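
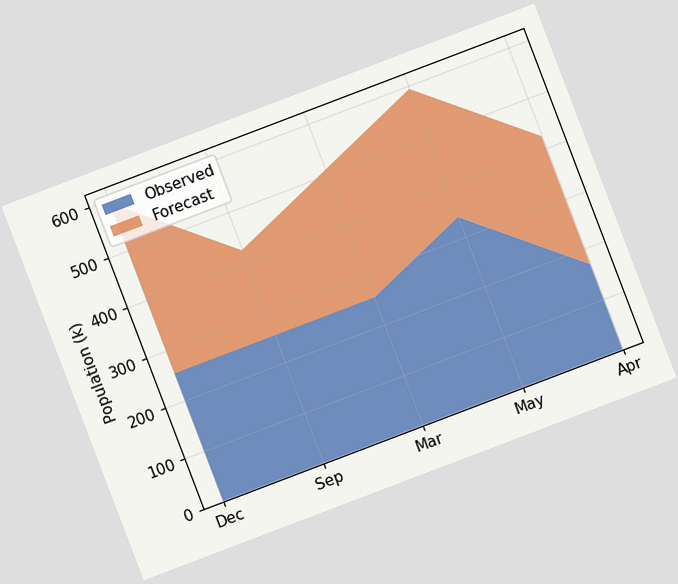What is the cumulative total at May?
595k

The chart is tilted about 21° counter-clockwise. The stacked total at May reaches 595k.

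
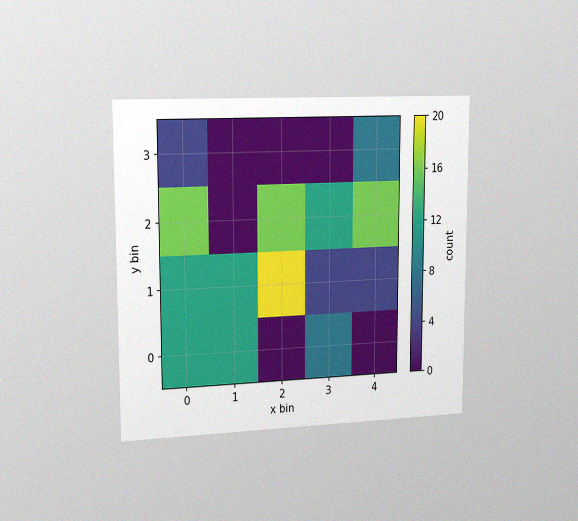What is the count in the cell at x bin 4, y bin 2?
16

The chart is viewed slightly from the left, with some photo noise. Matching the cell (4, 2) against the colorbar gives 16.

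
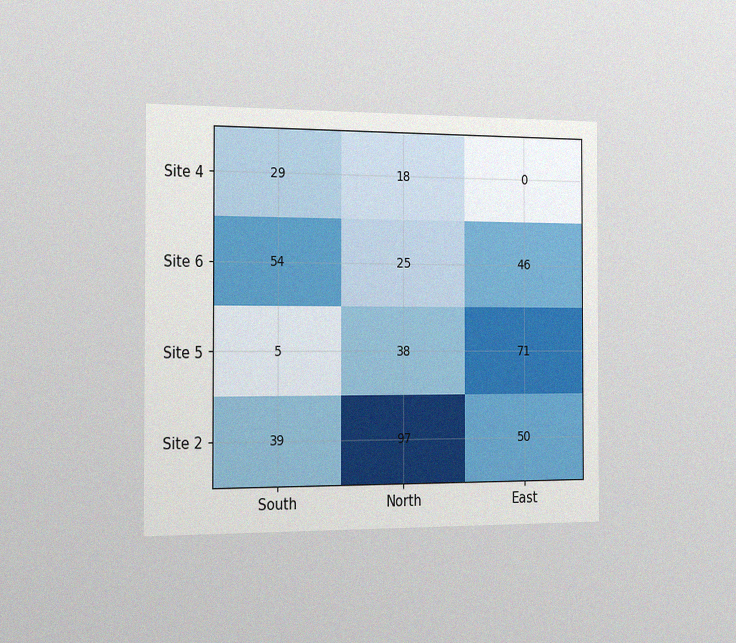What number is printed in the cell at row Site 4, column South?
29

The chart is viewed slightly from the left, with some photo noise. The (Site 4, South) cell reads 29.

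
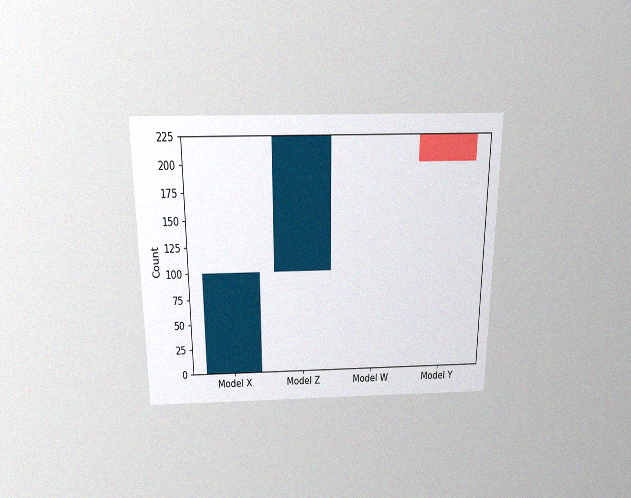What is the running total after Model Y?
200

The chart is viewed slightly from above, with some photo noise. After Model Y the running total reaches 200.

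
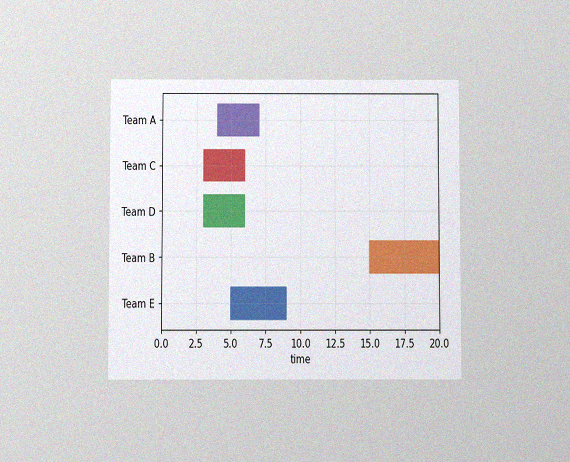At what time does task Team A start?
The chart is viewed at a slight angle, with some photo noise. The Team A bar begins at t=4.

4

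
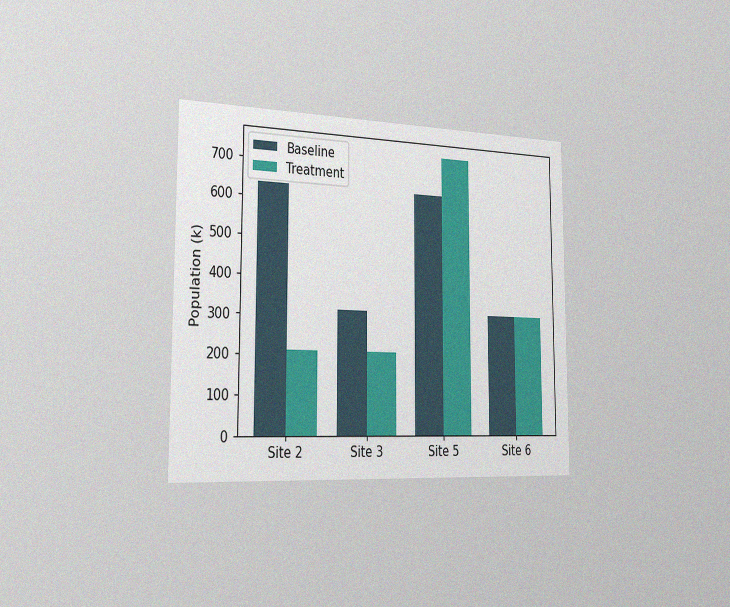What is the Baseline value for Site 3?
The chart is viewed slightly from the left, with some photo noise. The Baseline bar at Site 3 reaches 318k on the y-axis.

318k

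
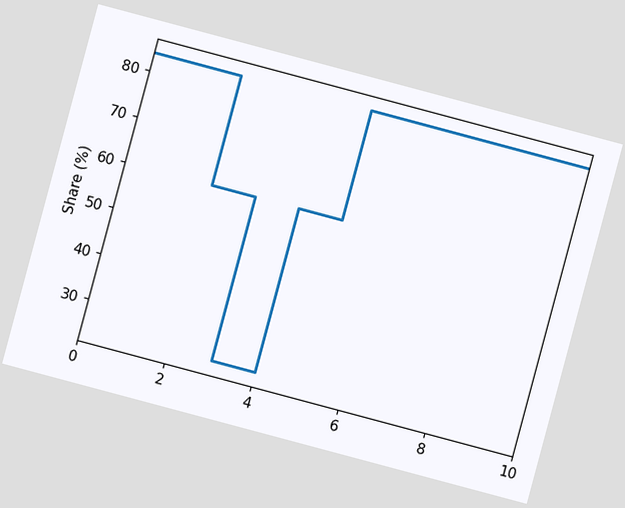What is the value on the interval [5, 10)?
The chart is tilted about 15° clockwise. On [5, 10) the step sits at 84%.

84%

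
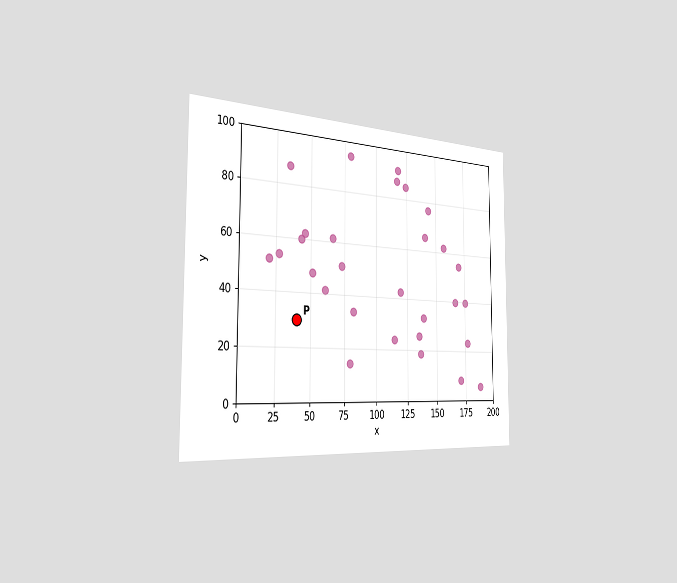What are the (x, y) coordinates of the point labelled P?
The chart is viewed slightly from the left. Following the gridlines from P to each axis, P sits at (40, 30).

(40, 30)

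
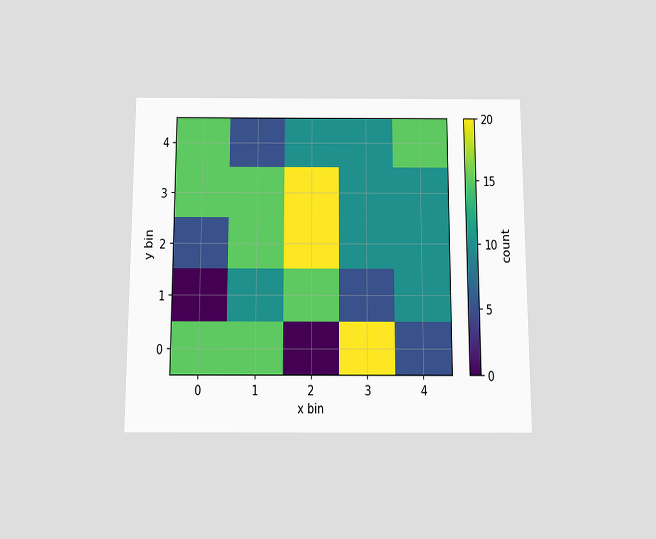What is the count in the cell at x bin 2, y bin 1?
The chart is viewed slightly from below. Matching the cell (2, 1) against the colorbar gives 15.

15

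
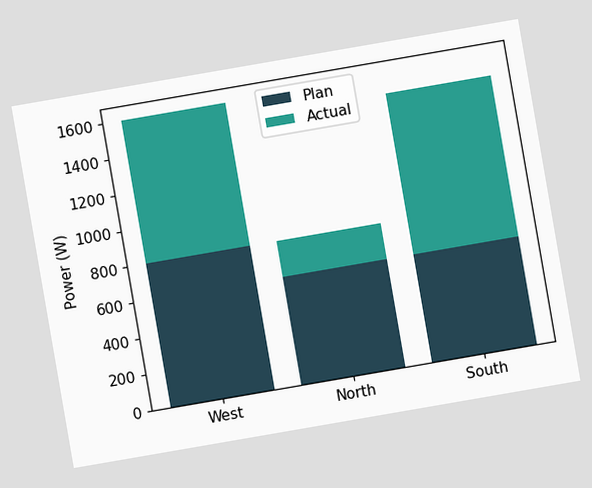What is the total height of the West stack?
The chart is tilted about 10° counter-clockwise. The West stack's top reaches 1600W on the y-axis.

1600W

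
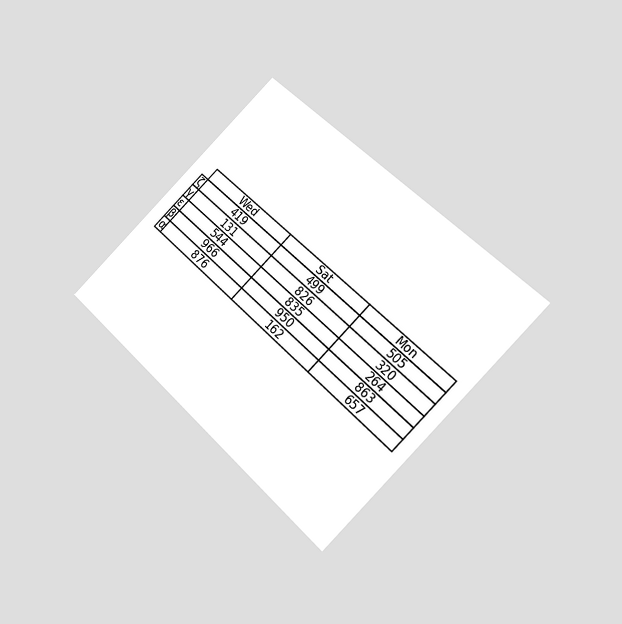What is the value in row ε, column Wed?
The chart is tilted about 45° clockwise and viewed at a slight angle. The (ε, Wed) cell reads 544.

544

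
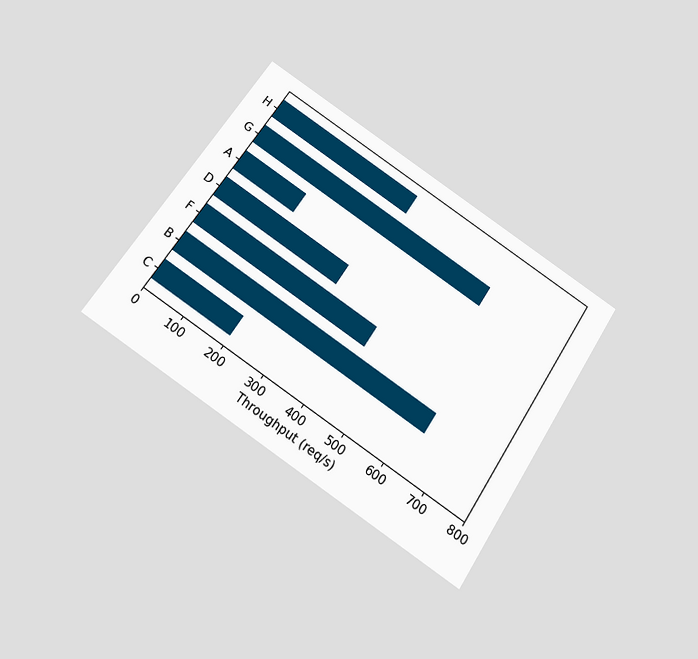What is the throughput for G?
The chart is tilted about 34° clockwise and viewed slightly from below. Reading along the chart's x-axis, the G bar reaches 600req/s.

600req/s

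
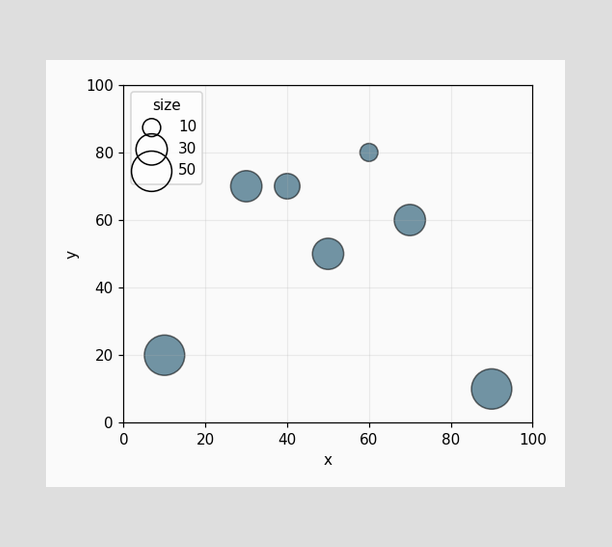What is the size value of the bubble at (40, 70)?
Matching the bubble at (40, 70) against the size legend gives 20.

20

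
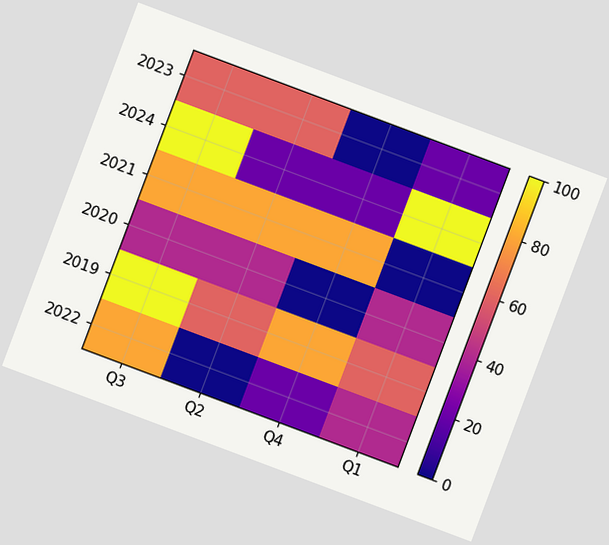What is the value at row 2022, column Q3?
80

The chart is tilted about 21° clockwise. Matching cell (2022, Q3) against the colorbar gives 80.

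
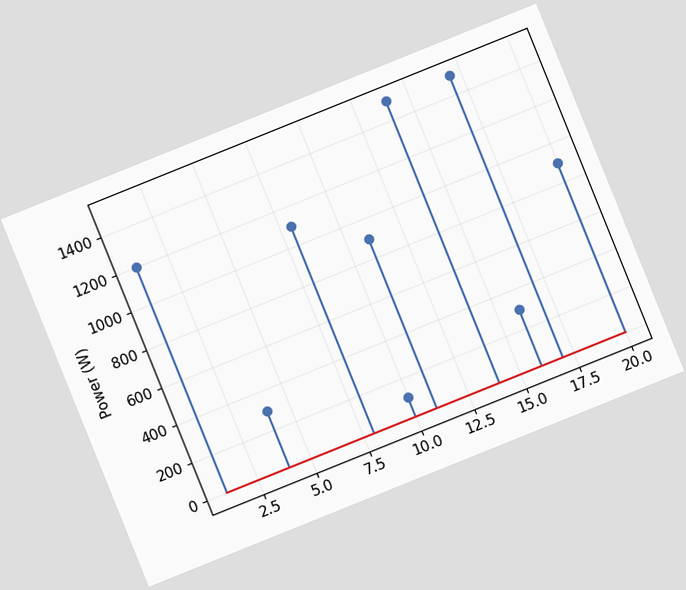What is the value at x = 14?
The chart is tilted about 22° counter-clockwise. The stem at x=14 reaches 1500W.

1500W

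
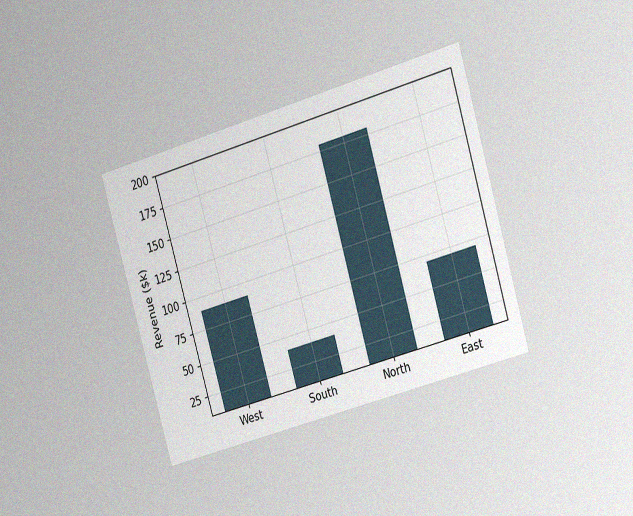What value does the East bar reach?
The chart is tilted about 16° counter-clockwise and viewed slightly from the right, with some photo noise. Reading along the chart's y-axis, the East bar reaches $70k.

$70k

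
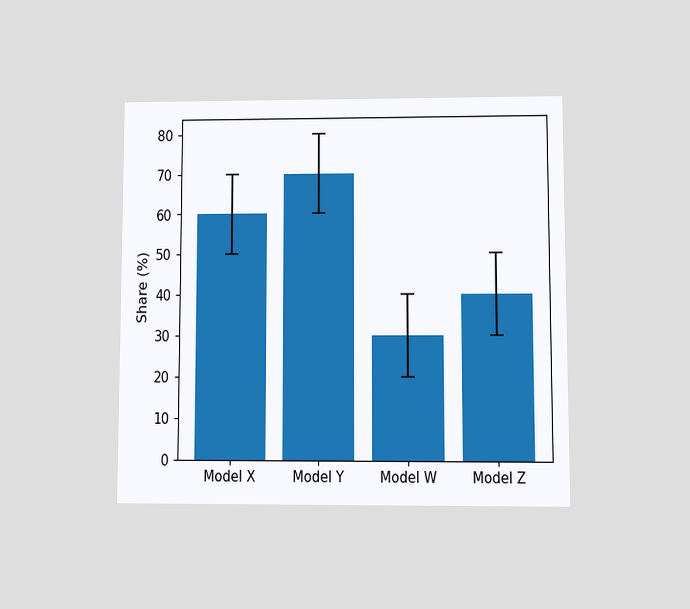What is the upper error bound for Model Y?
The chart is viewed at a slight angle. The Model Y bar's upper whisker reaches 80%.

80%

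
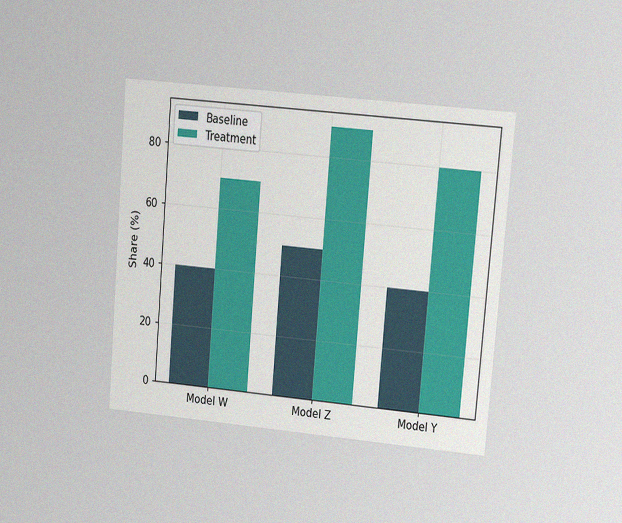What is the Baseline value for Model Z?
The chart is tilted about 5° clockwise and viewed at a slight angle, with some photo noise. The Baseline bar at Model Z reaches 50% on the y-axis.

50%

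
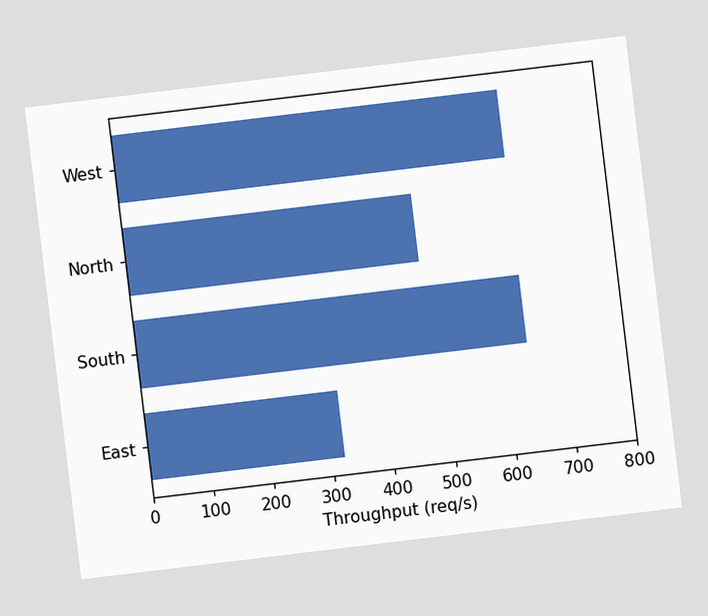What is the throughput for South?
640req/s

The chart is tilted about 7° counter-clockwise. Reading along the chart's x-axis, the South bar reaches 640req/s.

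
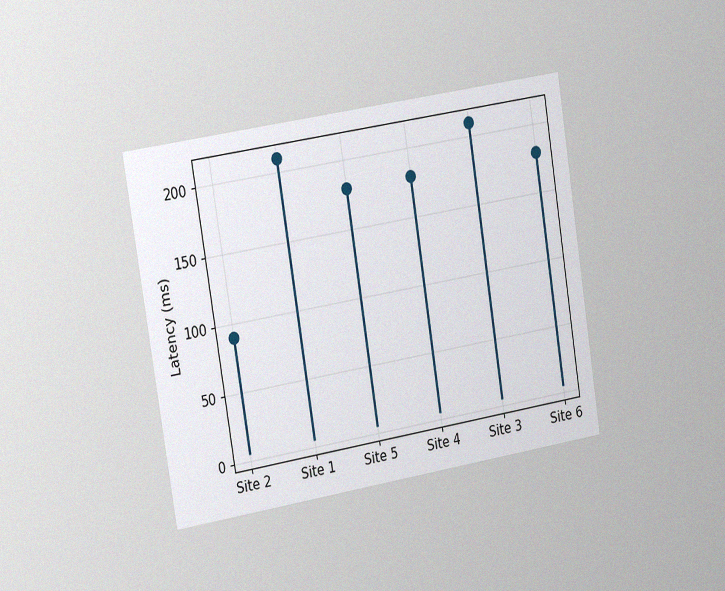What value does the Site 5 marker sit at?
180ms

The chart is tilted about 9° counter-clockwise and viewed slightly from the left, with some photo noise. The Site 5 marker sits at 180ms.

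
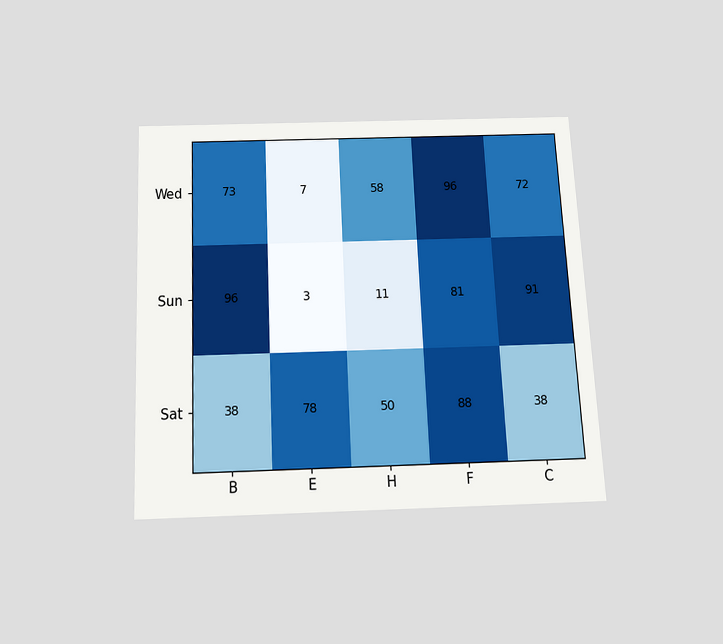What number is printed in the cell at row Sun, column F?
The chart is tilted about 3° counter-clockwise and viewed slightly from below. The (Sun, F) cell reads 81.

81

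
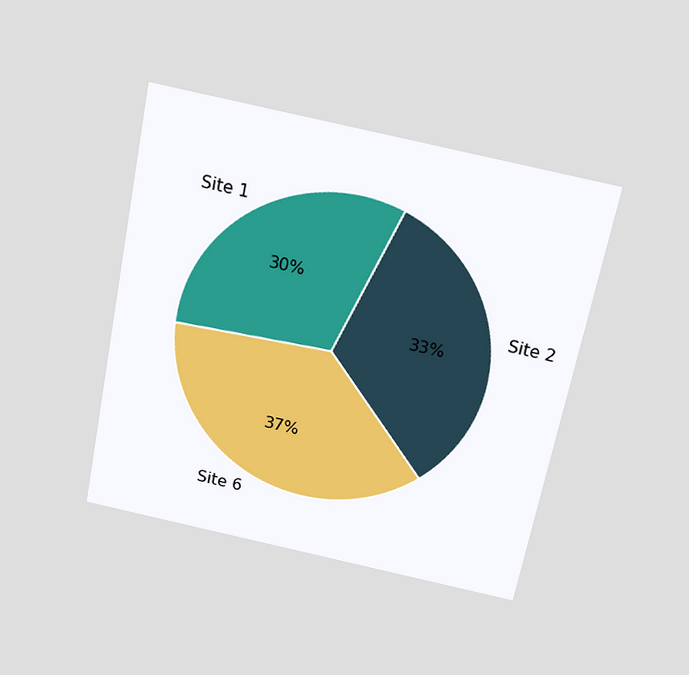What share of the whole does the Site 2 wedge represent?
33%

The chart is tilted about 11° clockwise and viewed slightly from above. The Site 2 slice takes up 33% of the pie.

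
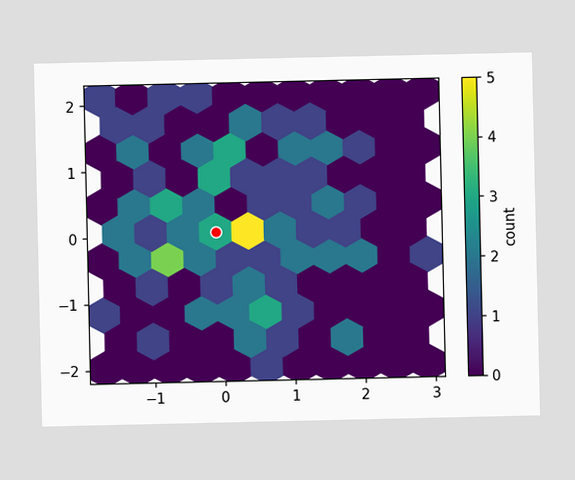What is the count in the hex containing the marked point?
The marked hex reads 3 on the colorbar.

3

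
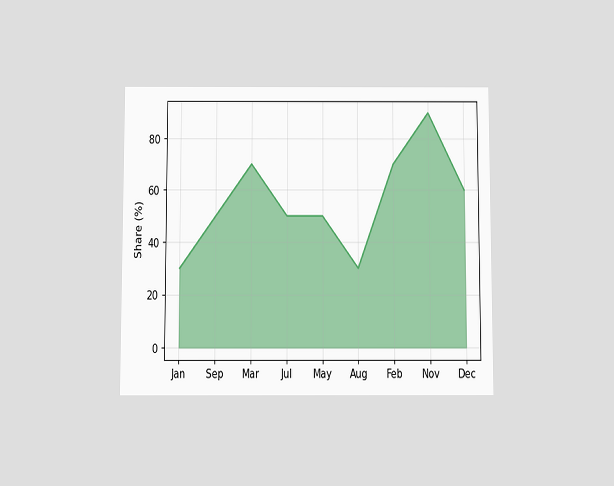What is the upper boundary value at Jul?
50%

The chart is viewed slightly from below. At Jul the upper boundary is at 50%.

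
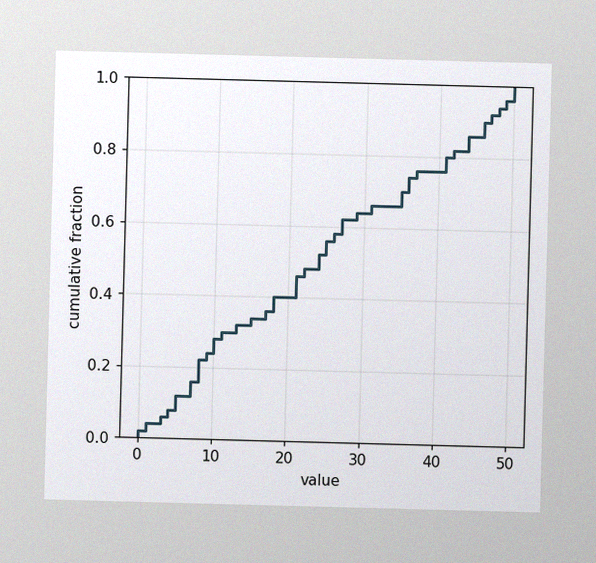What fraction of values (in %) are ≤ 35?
The image has some photo noise and uneven lighting. At x=35 the ECDF step is at 70%.

70%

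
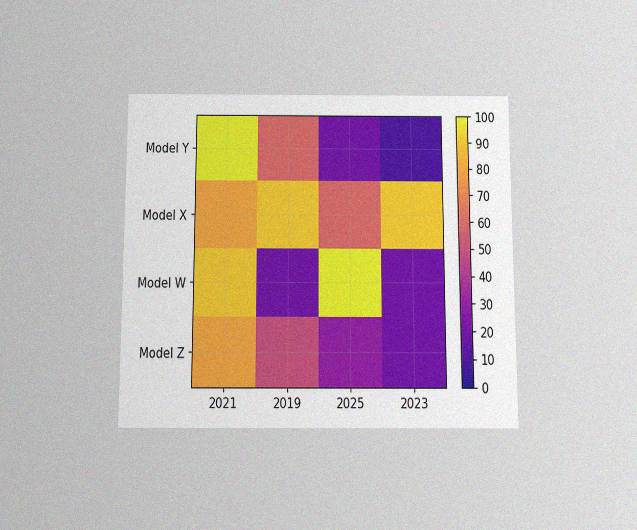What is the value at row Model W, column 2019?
The chart is viewed slightly from below, with some photo noise. Matching cell (Model W, 2019) against the colorbar gives 20.

20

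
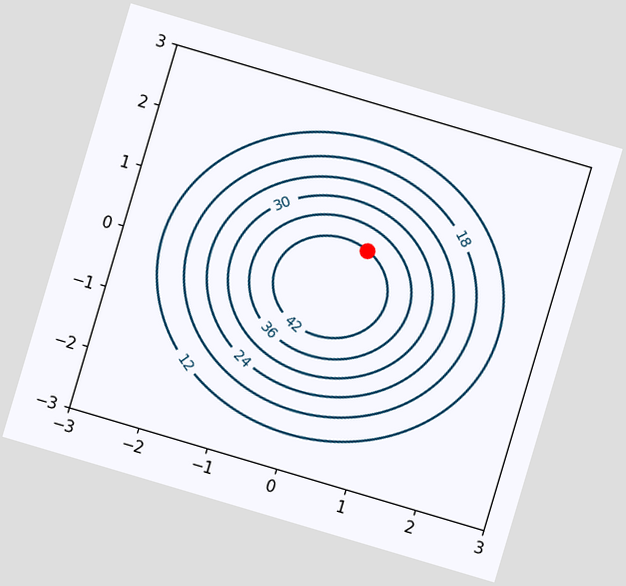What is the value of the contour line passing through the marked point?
The chart is tilted about 17° clockwise. The marked point sits on the contour labelled 42.

42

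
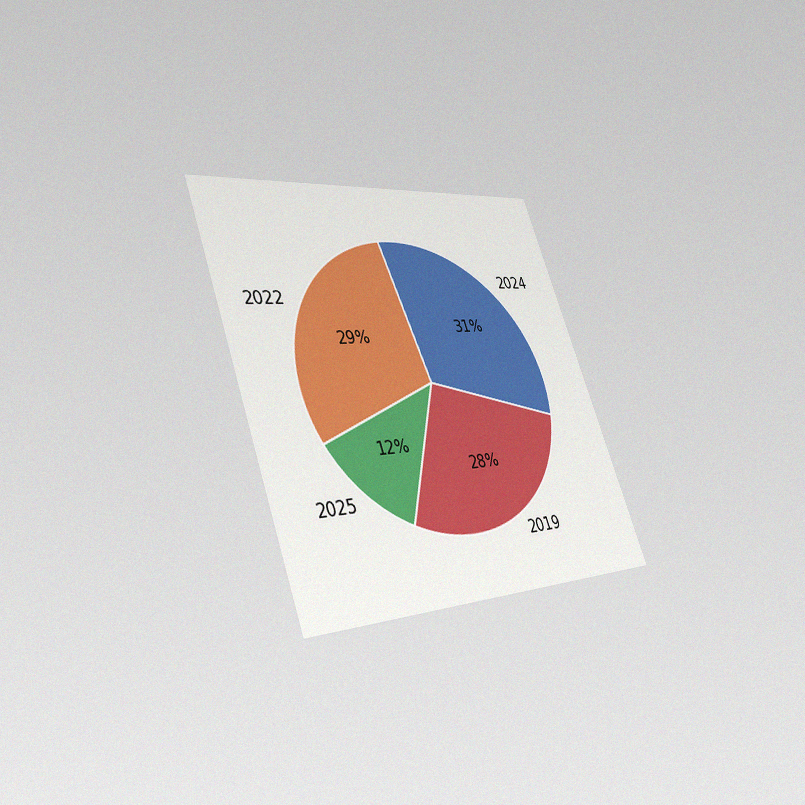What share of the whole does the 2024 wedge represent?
The chart is tilted about 20° counter-clockwise and viewed slightly from the left, with some photo noise. The 2024 slice takes up 31% of the pie.

31%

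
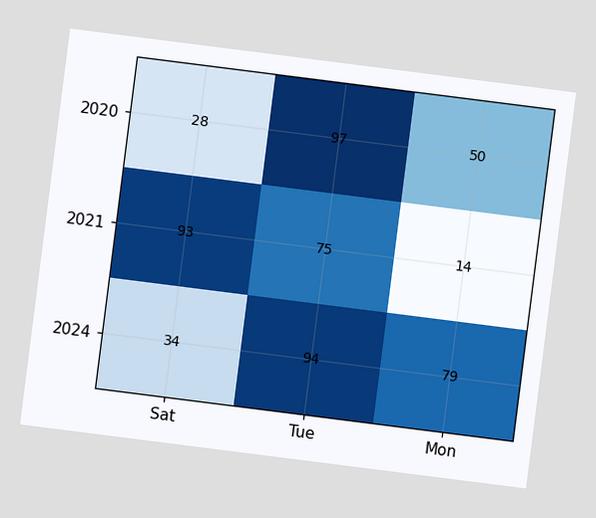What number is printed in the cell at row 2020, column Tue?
The chart is tilted about 7° clockwise. The (2020, Tue) cell reads 97.

97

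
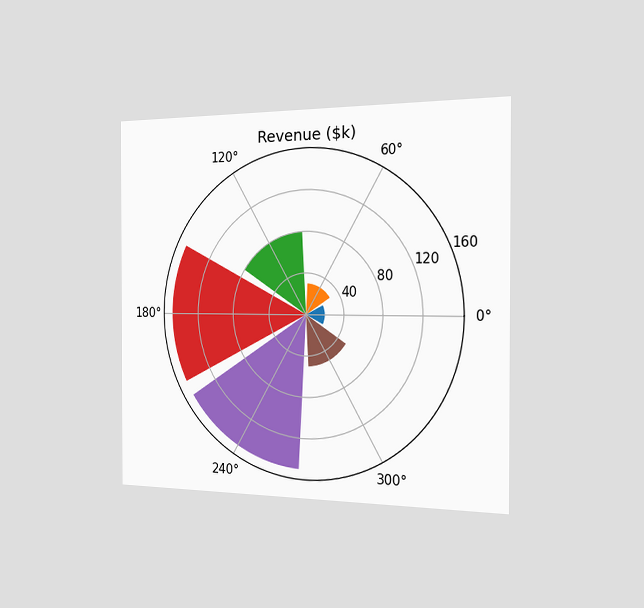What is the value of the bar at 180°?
$150k

The chart is viewed slightly from the right. The bar at 180° reaches $150k on the radial axis.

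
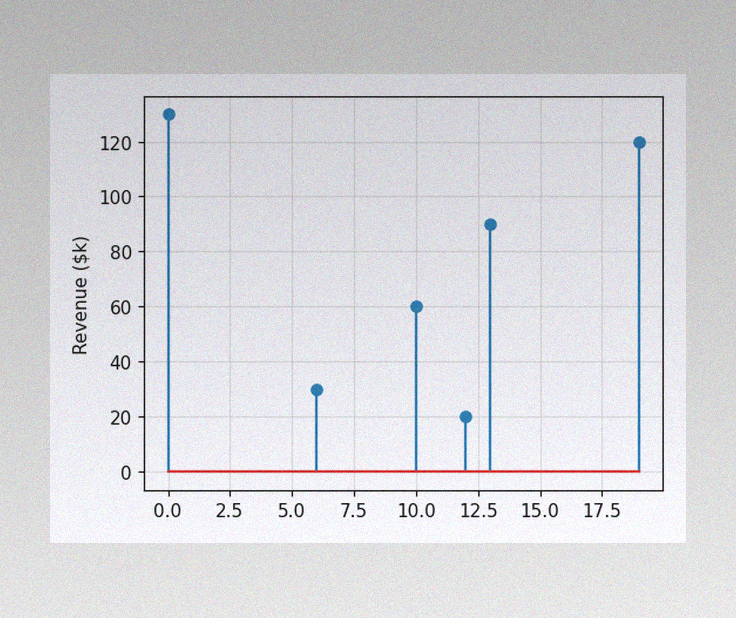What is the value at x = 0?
$130k

The image has some photo noise and uneven lighting. The stem at x=0 reaches $130k.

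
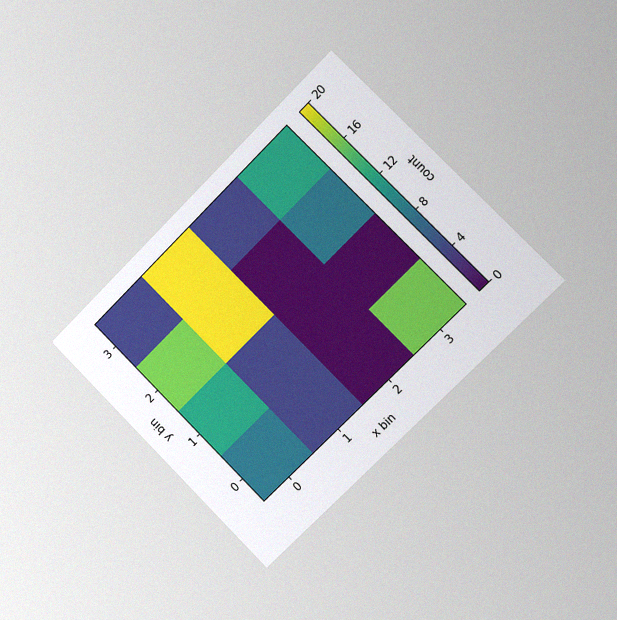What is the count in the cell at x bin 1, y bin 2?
The chart is tilted about 45° counter-clockwise and viewed slightly from the right, with some photo noise. Matching the cell (1, 2) against the colorbar gives 20.

20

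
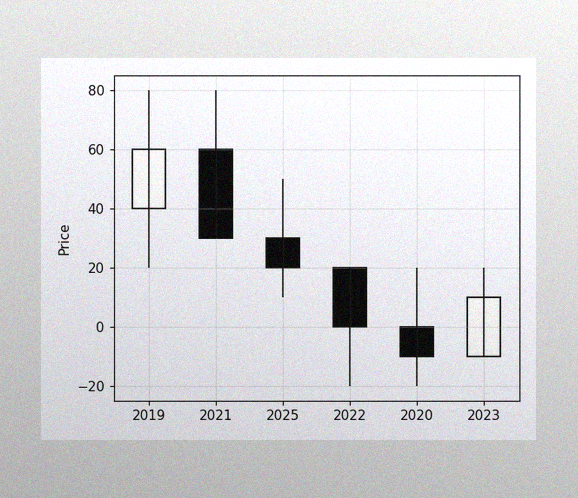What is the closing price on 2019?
The image has some photo noise and uneven lighting. The 2019 candle closes at 60.

60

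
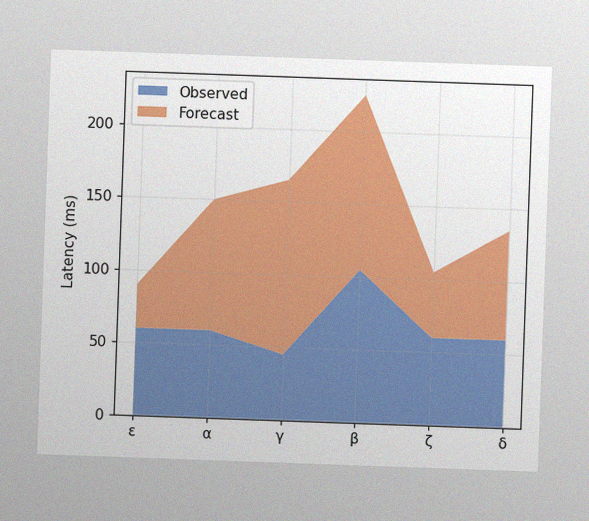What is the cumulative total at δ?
The chart is tilted about 2° clockwise, with some photo noise. The stacked total at δ reaches 135ms.

135ms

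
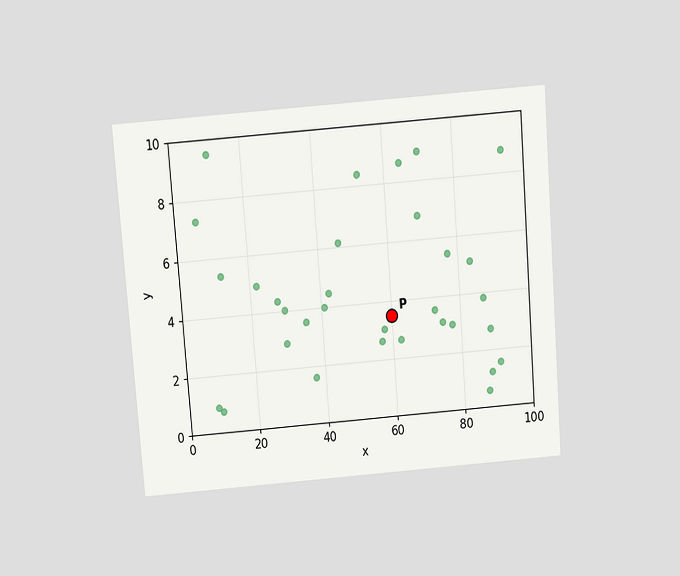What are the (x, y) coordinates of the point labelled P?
The chart is tilted about 4° counter-clockwise and viewed slightly from above. Following the gridlines from P to each axis, P sits at (60, 3.5).

(60, 3.5)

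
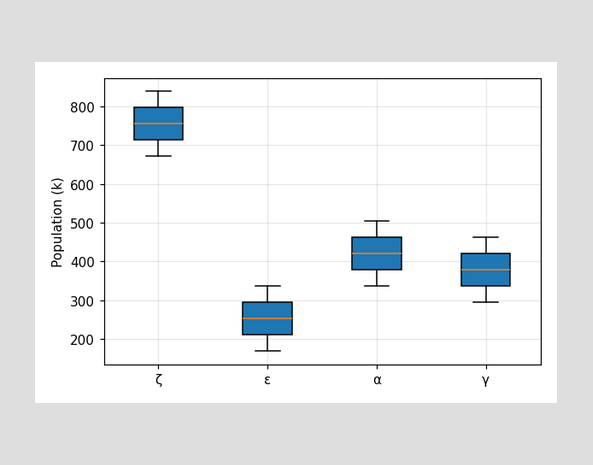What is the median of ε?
The median line in the ε box sits at 252k.

252k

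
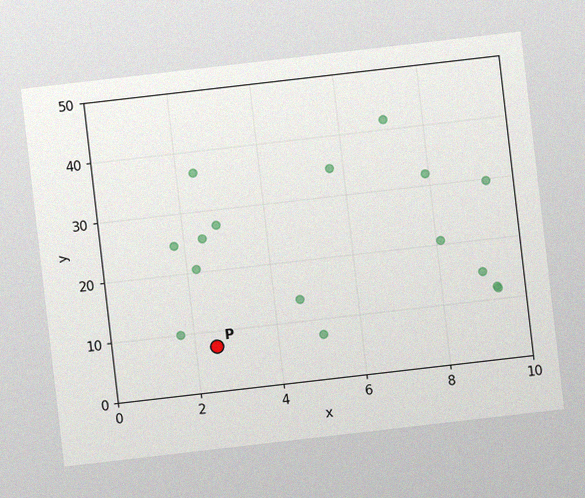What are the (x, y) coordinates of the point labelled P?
(2.5, 7.5)

The chart is tilted about 7° counter-clockwise, with some photo noise. Following the gridlines from P to each axis, P sits at (2.5, 7.5).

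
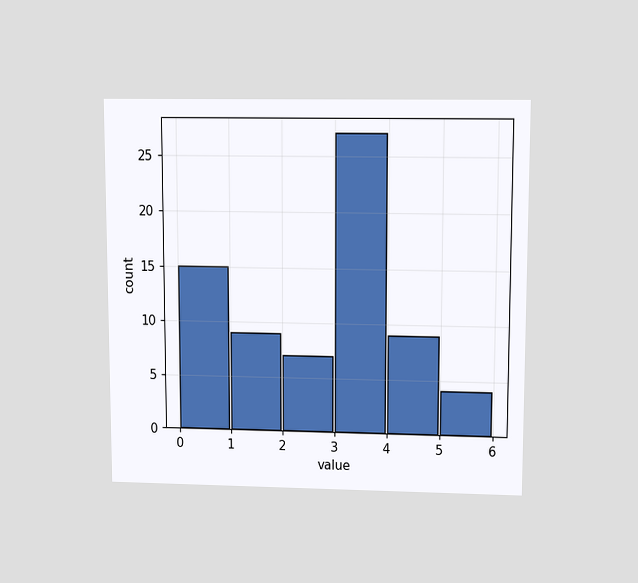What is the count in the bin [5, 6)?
4

The chart is viewed slightly from above. The [5, 6) bin has height 4.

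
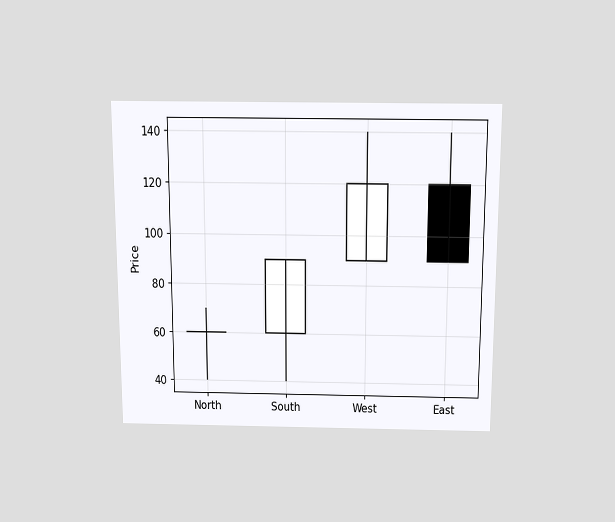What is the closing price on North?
The chart is viewed slightly from above. The North candle closes at 60.

60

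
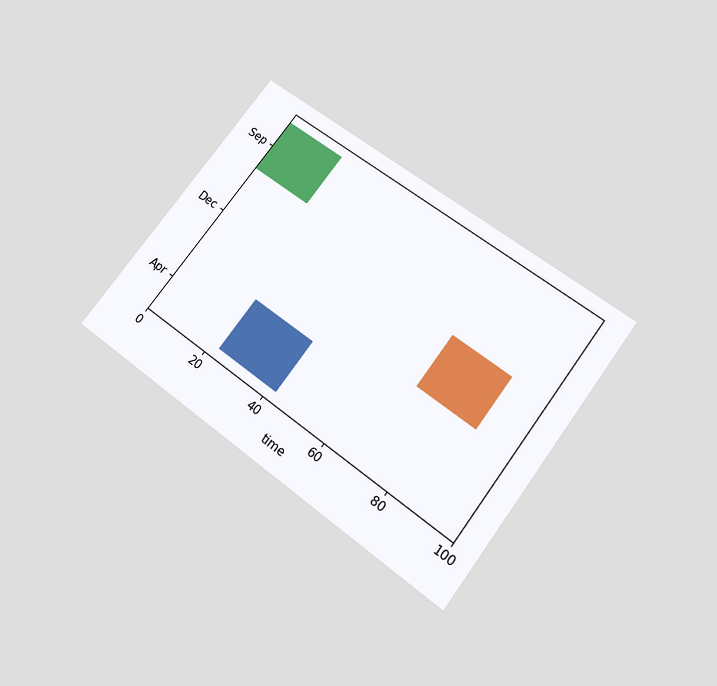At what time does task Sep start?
0

The chart is tilted about 37° clockwise and viewed slightly from below. The Sep bar begins at t=0.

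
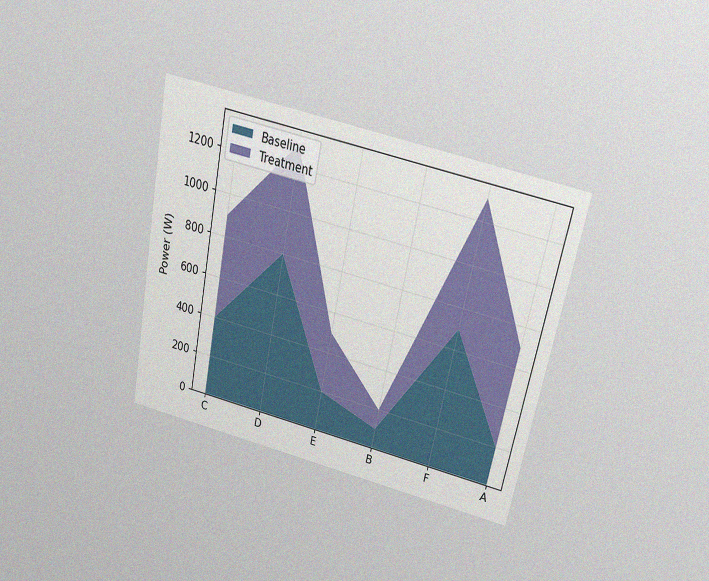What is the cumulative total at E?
The chart is tilted about 12° clockwise and viewed slightly from above, with some photo noise. The stacked total at E reaches 500W.

500W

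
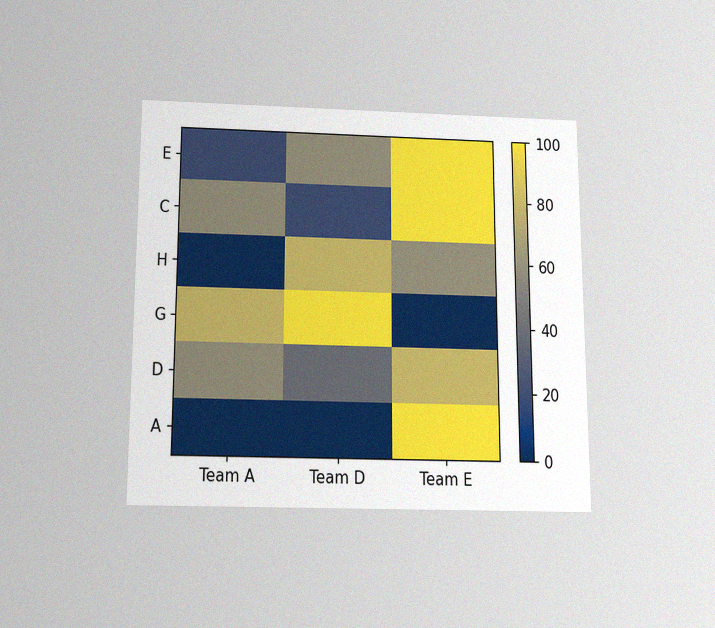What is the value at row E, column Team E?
The chart is viewed slightly from below, with some photo noise. Matching cell (E, Team E) against the colorbar gives 100.

100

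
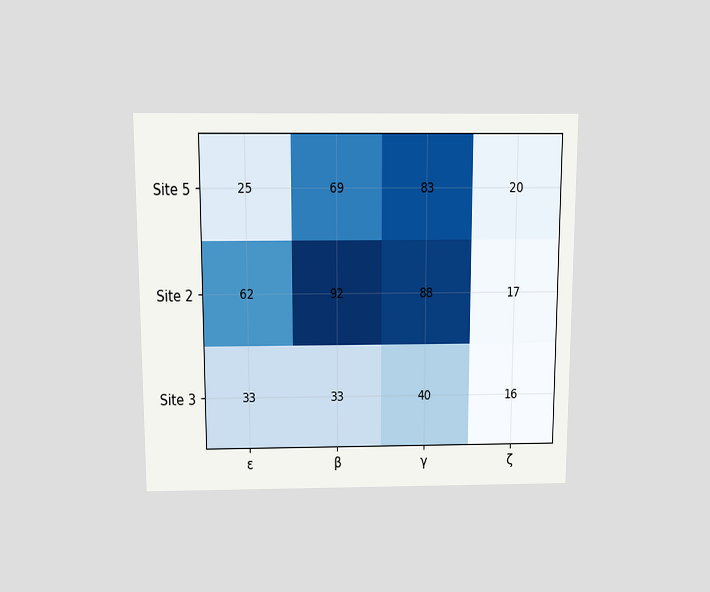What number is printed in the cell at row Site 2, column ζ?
The chart is viewed slightly from above. The (Site 2, ζ) cell reads 17.

17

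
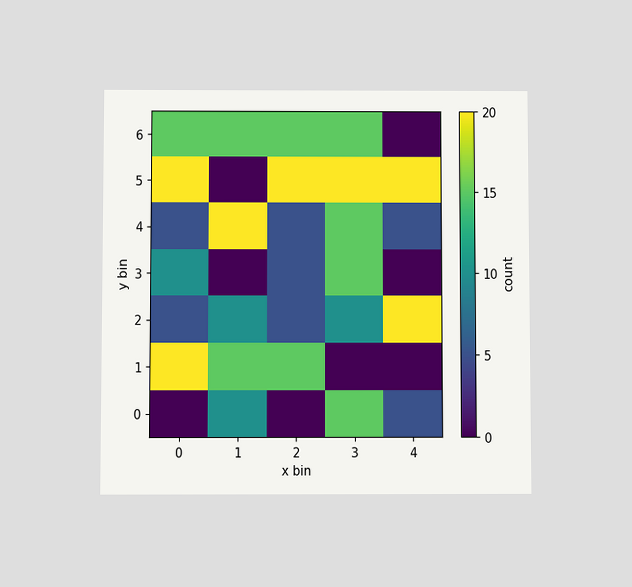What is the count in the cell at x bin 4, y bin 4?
The chart is viewed at a slight angle. Matching the cell (4, 4) against the colorbar gives 5.

5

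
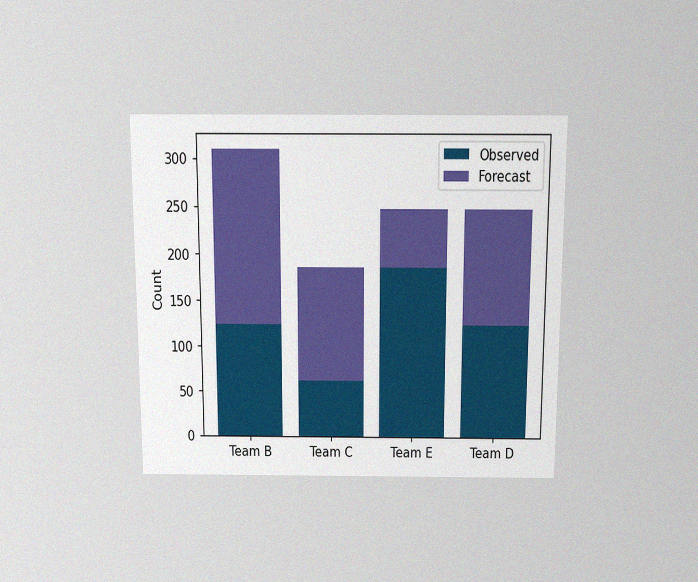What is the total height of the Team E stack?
248

The chart is viewed slightly from above, with some photo noise. The Team E stack's top reaches 248 on the y-axis.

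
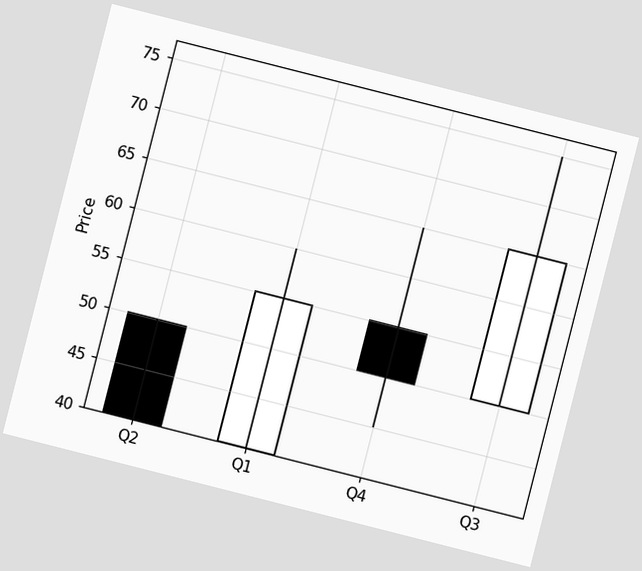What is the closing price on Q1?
The chart is tilted about 14° clockwise. The Q1 candle closes at 55.

55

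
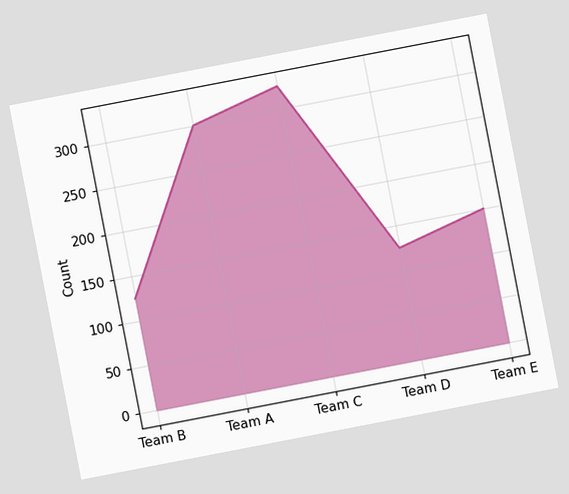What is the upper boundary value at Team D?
The chart is tilted about 11° counter-clockwise. At Team D the upper boundary is at 125.

125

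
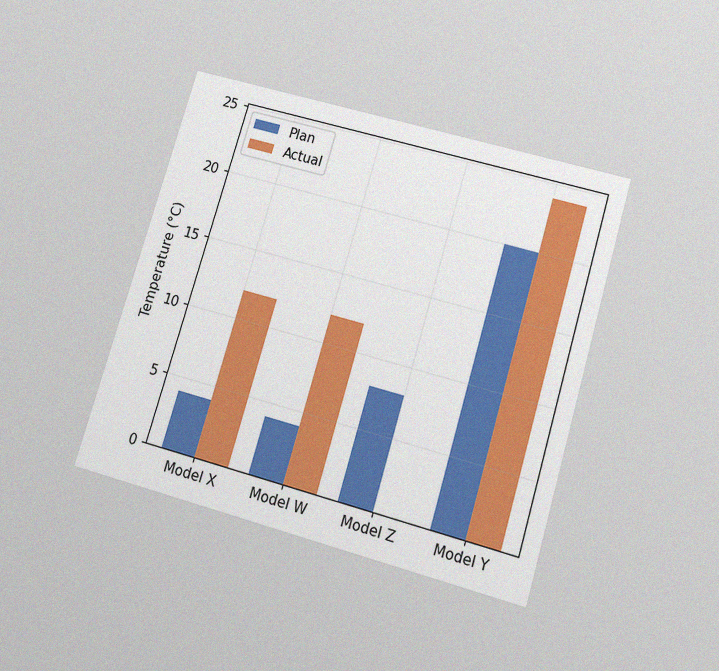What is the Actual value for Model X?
The chart is tilted about 17° clockwise and viewed slightly from below, with some photo noise. The Actual bar at Model X reaches 12°C on the y-axis.

12°C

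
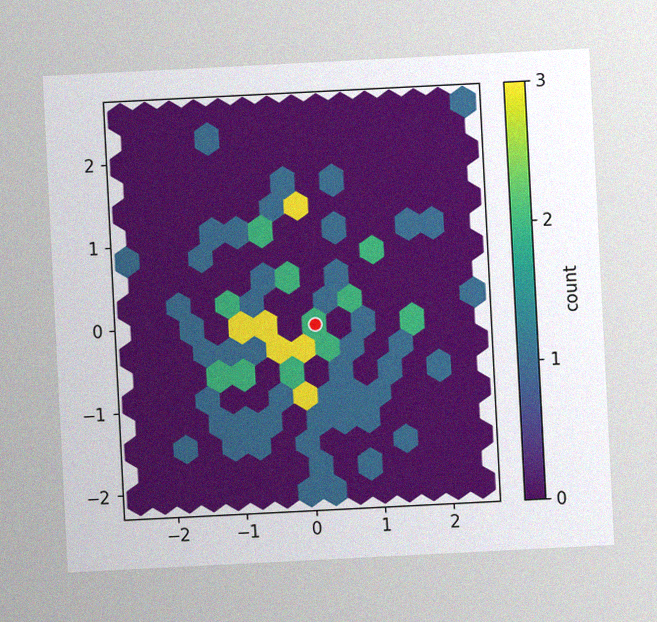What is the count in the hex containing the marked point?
The chart is tilted about 3° counter-clockwise, with some photo noise. The marked hex reads 2 on the colorbar.

2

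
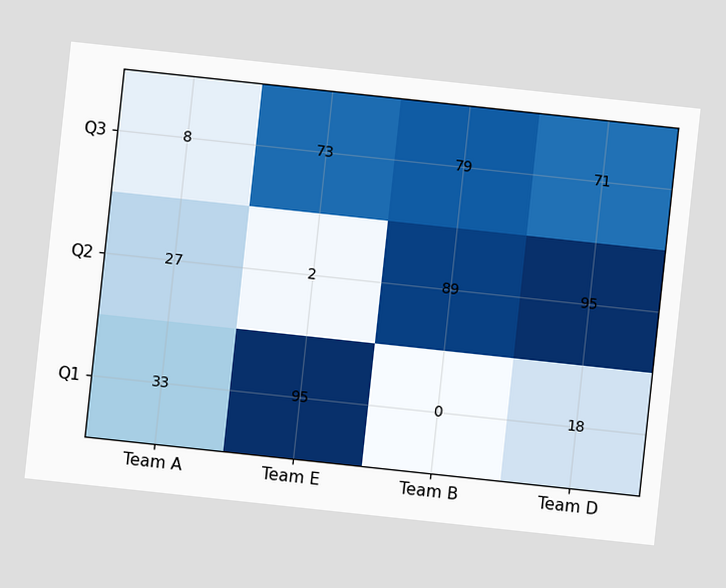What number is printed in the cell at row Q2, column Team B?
89

The chart is tilted about 6° clockwise. The (Q2, Team B) cell reads 89.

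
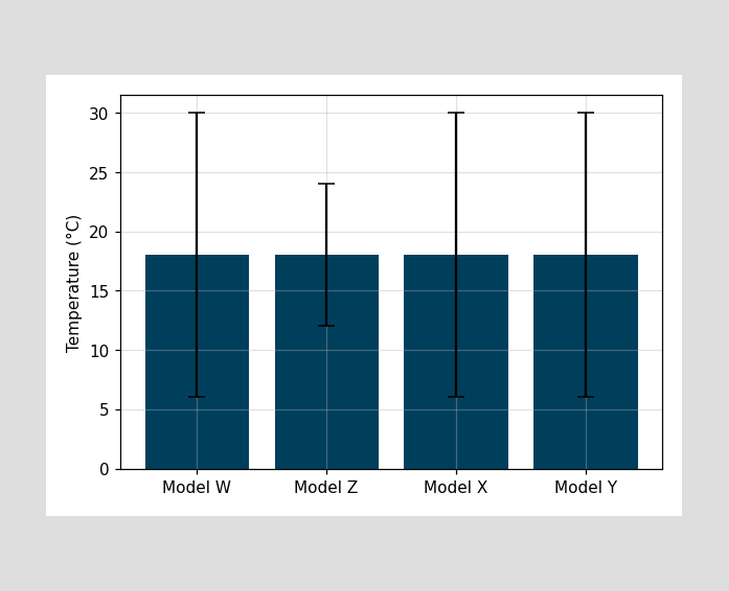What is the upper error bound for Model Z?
The Model Z bar's upper whisker reaches 24°C.

24°C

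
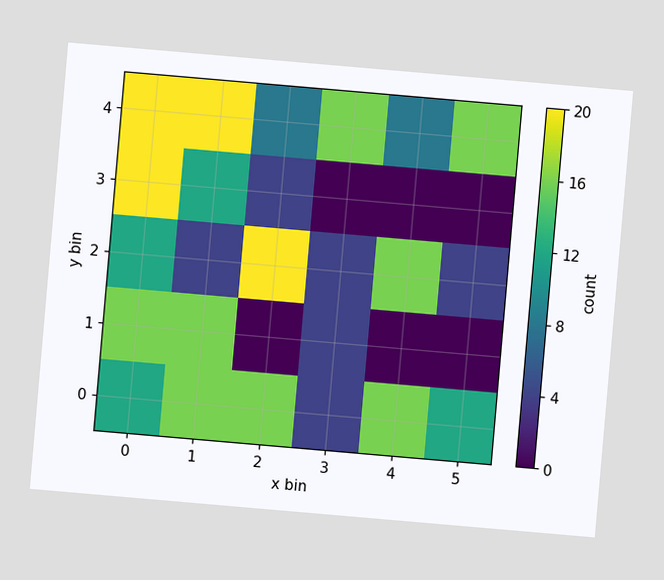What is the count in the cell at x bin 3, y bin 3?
0

The chart is tilted about 5° clockwise. Matching the cell (3, 3) against the colorbar gives 0.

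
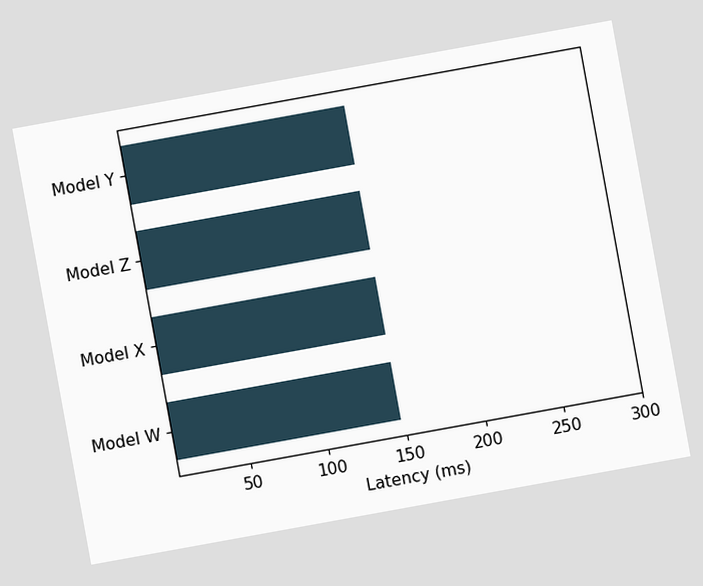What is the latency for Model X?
148ms

The chart is tilted about 10° counter-clockwise. Reading along the chart's x-axis, the Model X bar reaches 148ms.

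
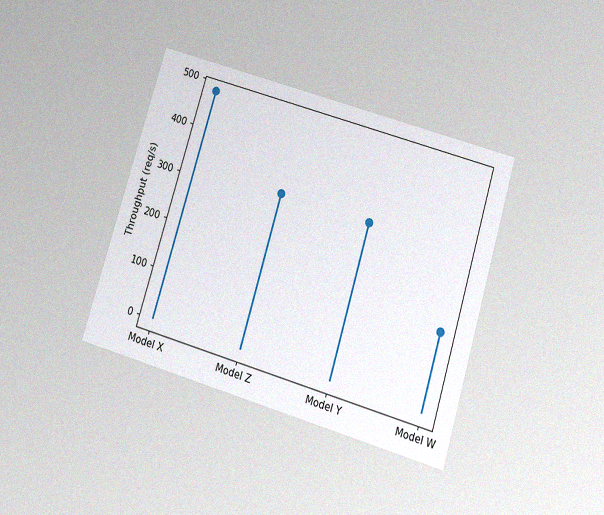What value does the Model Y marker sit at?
The chart is tilted about 17° clockwise and viewed slightly from below, with some photo noise. The Model Y marker sits at 320req/s.

320req/s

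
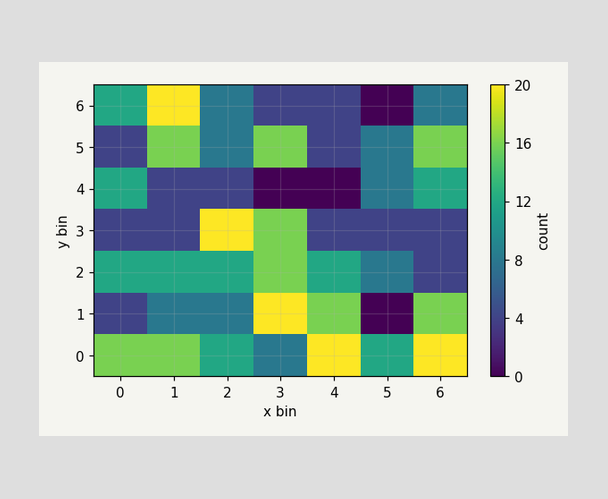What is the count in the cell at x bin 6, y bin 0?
20

Matching the cell (6, 0) against the colorbar gives 20.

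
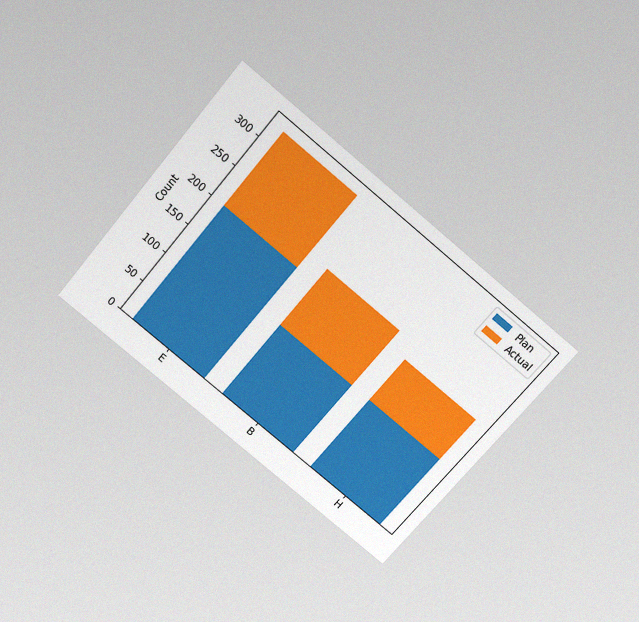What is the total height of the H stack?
200

The chart is tilted about 40° clockwise and viewed slightly from above, with some photo noise. The H stack's top reaches 200 on the y-axis.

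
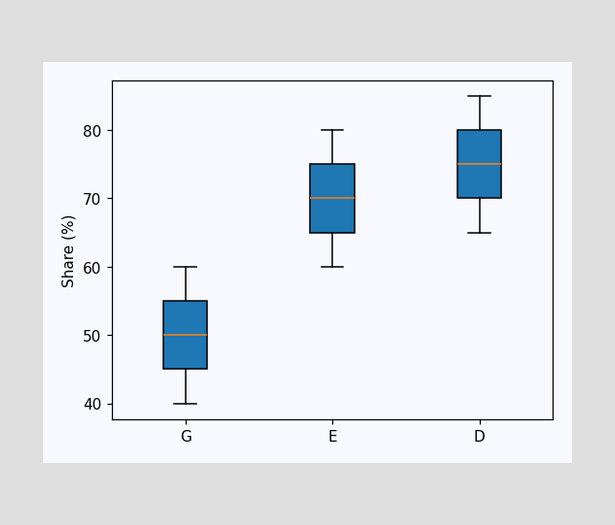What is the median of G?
50%

The median line in the G box sits at 50%.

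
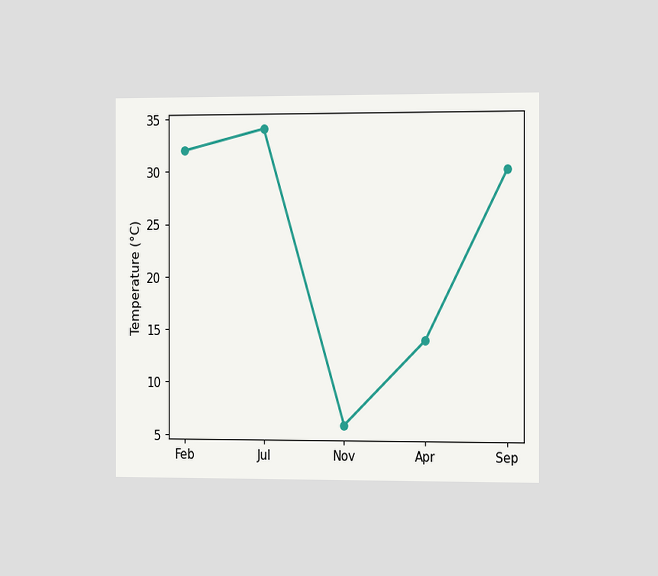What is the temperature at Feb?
32°C

The chart is viewed slightly from the right. At Feb, the line is at 32°C.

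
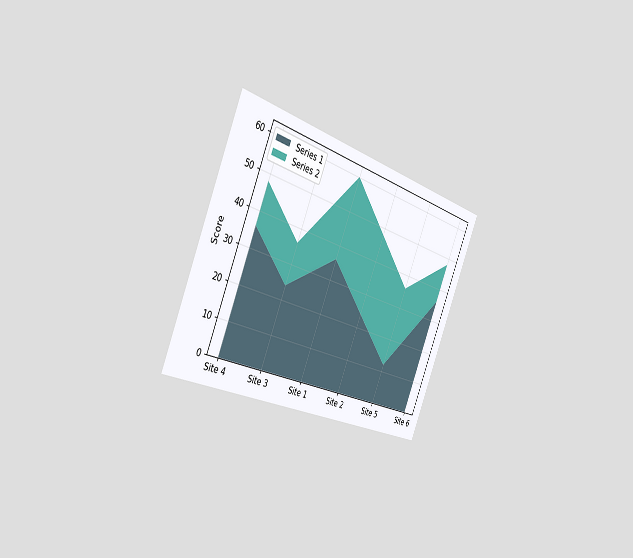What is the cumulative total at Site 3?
The chart is tilted about 23° clockwise and viewed slightly from the left. The stacked total at Site 3 reaches 36.

36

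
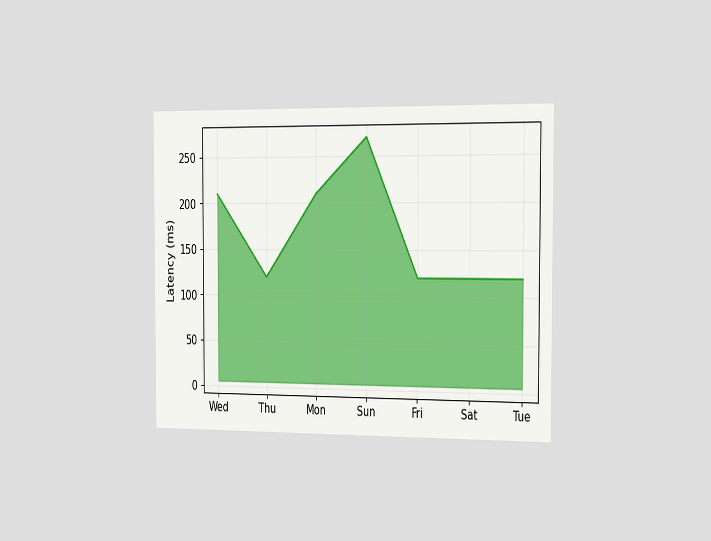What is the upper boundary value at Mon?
The chart is viewed slightly from the right. At Mon the upper boundary is at 210ms.

210ms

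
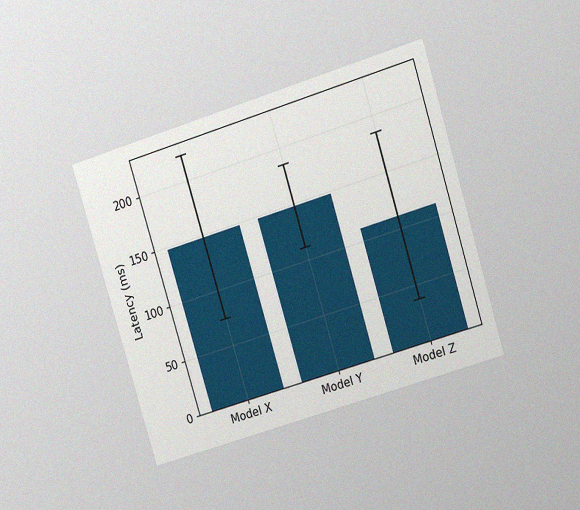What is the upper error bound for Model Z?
The chart is tilted about 17° counter-clockwise and viewed at a slight angle, with some photo noise. The Model Z bar's upper whisker reaches 185ms.

185ms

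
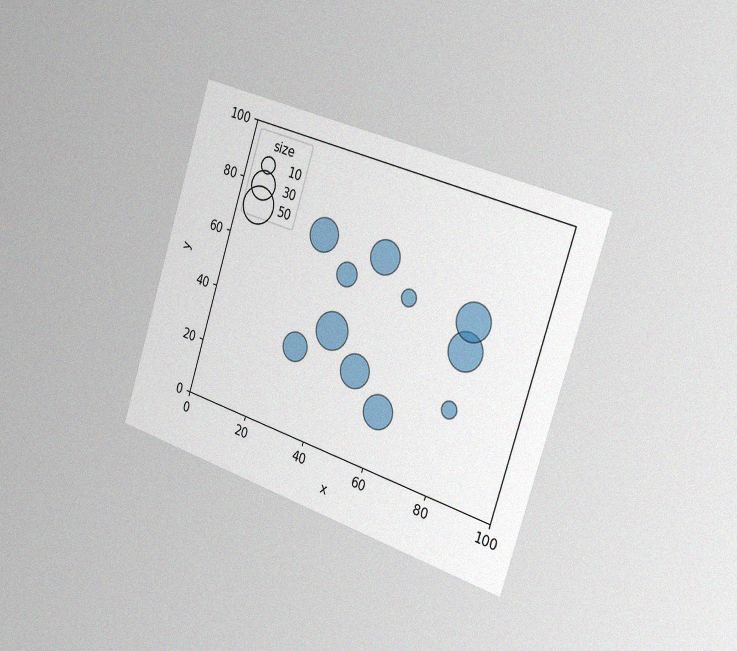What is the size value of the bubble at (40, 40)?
The chart is tilted about 18° clockwise and viewed slightly from the right, with some photo noise. Matching the bubble at (40, 40) against the size legend gives 50.

50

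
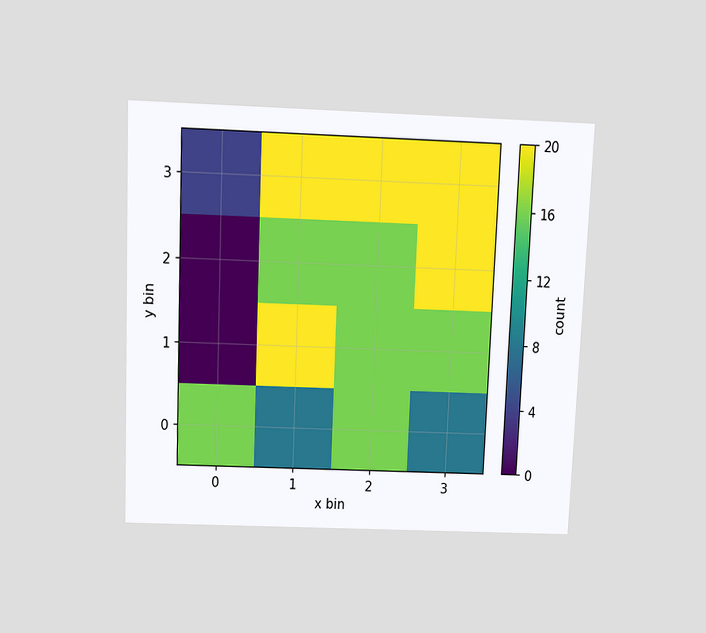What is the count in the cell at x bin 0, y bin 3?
4

The chart is tilted about 2° clockwise and viewed slightly from above. Matching the cell (0, 3) against the colorbar gives 4.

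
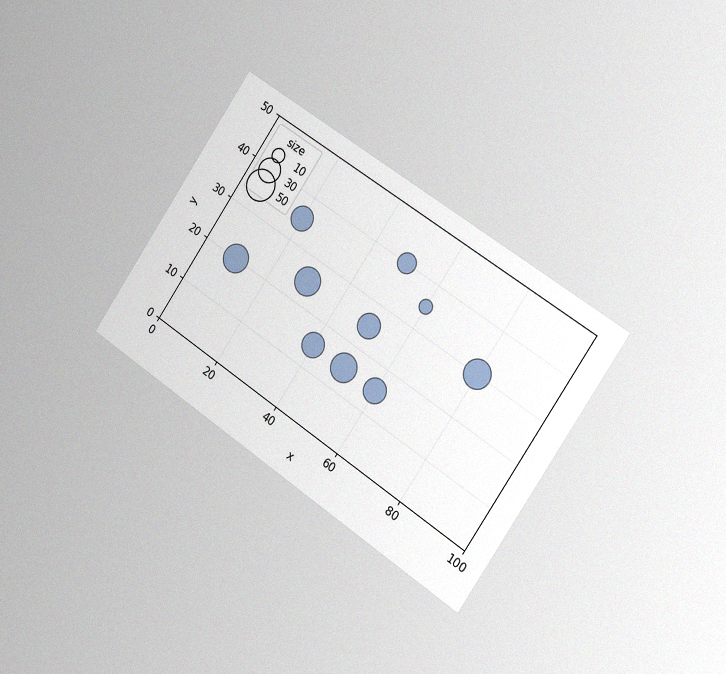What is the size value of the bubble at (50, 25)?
30

The chart is tilted about 34° clockwise and viewed slightly from the right, with some photo noise. Matching the bubble at (50, 25) against the size legend gives 30.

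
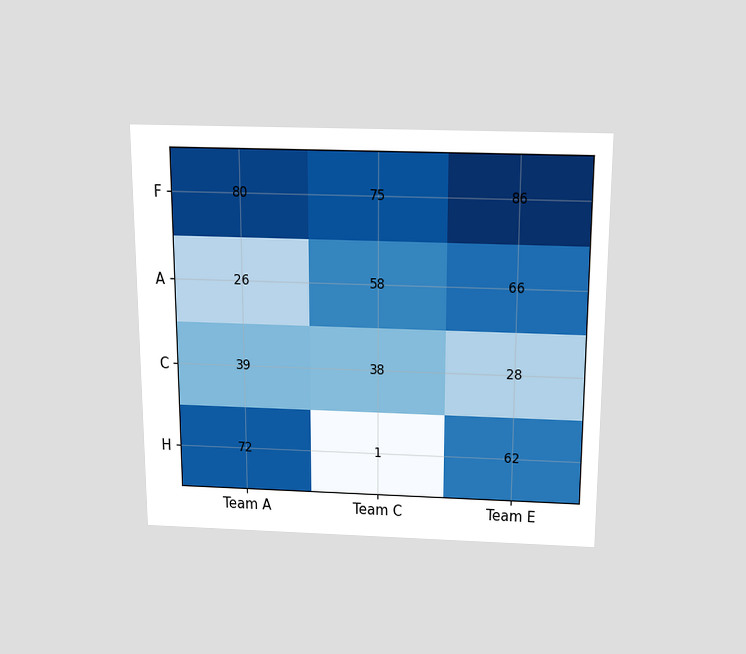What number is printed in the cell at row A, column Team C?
58

The chart is viewed slightly from above. The (A, Team C) cell reads 58.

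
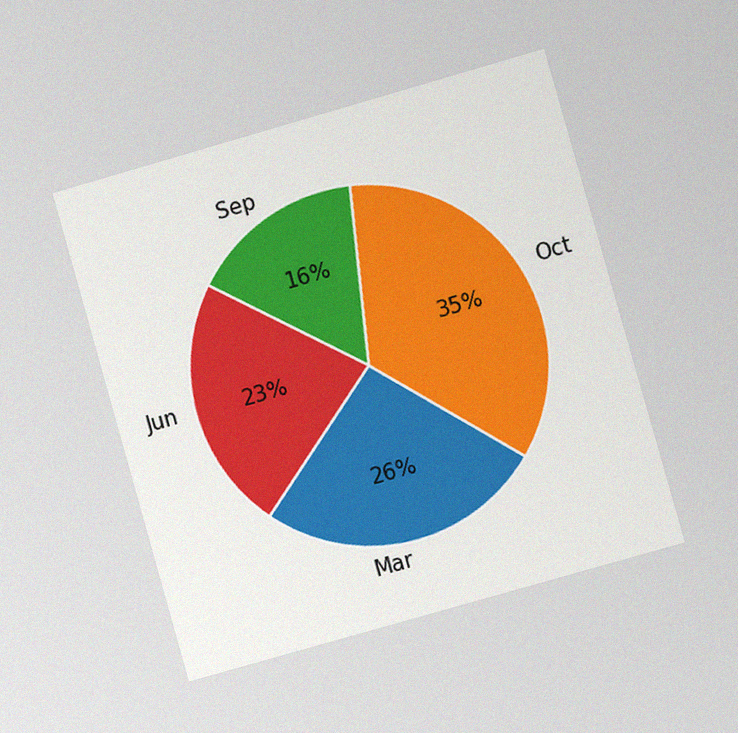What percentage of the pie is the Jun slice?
The chart is tilted about 16° counter-clockwise and viewed slightly from the right, with some photo noise. The Jun slice takes up 23% of the pie.

23%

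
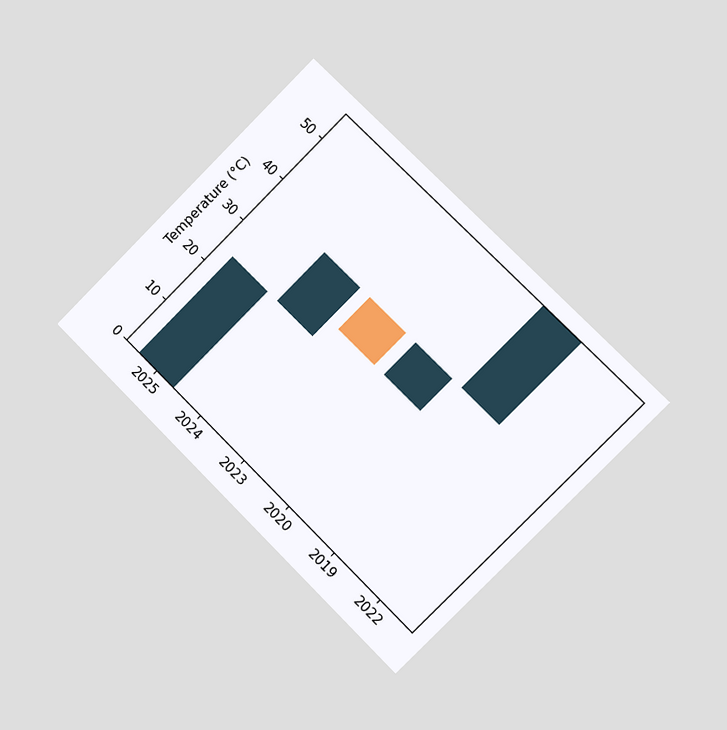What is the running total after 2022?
The chart is tilted about 45° clockwise and viewed slightly from the right. After 2022 the running total reaches 56°C.

56°C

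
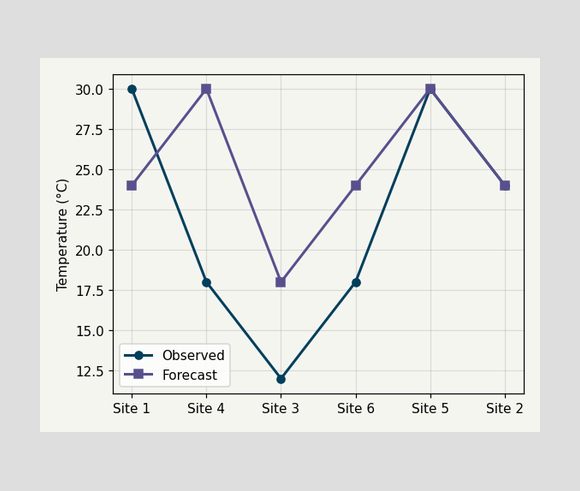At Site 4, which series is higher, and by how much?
At Site 4, Forecast sits above the other line by 12°C.

Forecast, by 12°C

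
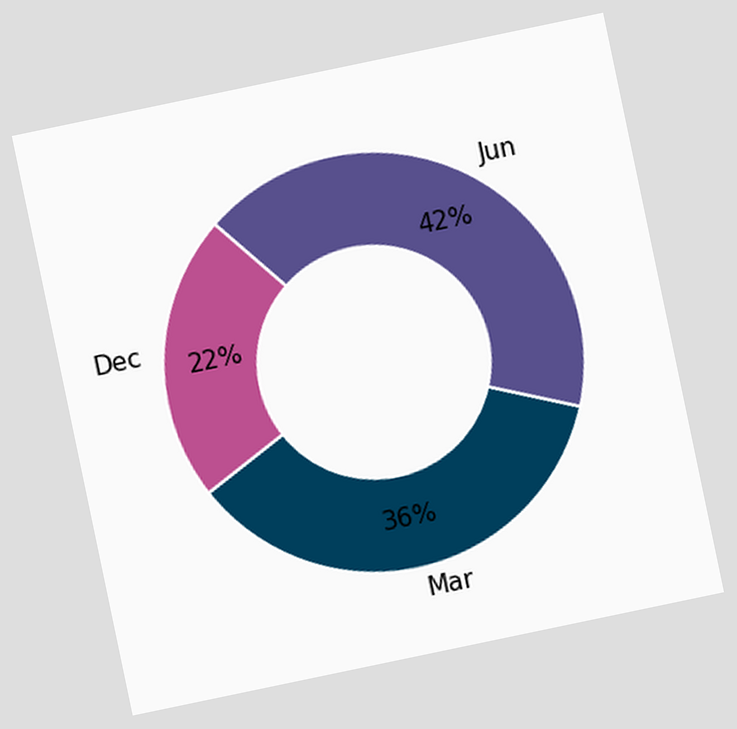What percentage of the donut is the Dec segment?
The chart is tilted about 12° counter-clockwise. The Dec segment takes up 22% of the ring.

22%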